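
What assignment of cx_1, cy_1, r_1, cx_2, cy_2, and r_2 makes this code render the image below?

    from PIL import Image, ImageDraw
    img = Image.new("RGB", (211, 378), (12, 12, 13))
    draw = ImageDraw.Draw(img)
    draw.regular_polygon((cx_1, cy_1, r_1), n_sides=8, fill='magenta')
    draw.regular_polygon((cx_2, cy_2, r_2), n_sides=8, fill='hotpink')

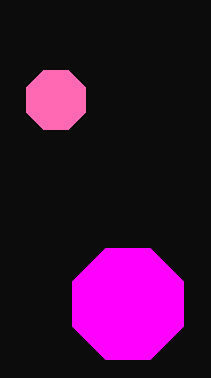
cx_1 = 128
cy_1 = 304
r_1 = 60
cx_2 = 56
cy_2 = 100
r_2 = 32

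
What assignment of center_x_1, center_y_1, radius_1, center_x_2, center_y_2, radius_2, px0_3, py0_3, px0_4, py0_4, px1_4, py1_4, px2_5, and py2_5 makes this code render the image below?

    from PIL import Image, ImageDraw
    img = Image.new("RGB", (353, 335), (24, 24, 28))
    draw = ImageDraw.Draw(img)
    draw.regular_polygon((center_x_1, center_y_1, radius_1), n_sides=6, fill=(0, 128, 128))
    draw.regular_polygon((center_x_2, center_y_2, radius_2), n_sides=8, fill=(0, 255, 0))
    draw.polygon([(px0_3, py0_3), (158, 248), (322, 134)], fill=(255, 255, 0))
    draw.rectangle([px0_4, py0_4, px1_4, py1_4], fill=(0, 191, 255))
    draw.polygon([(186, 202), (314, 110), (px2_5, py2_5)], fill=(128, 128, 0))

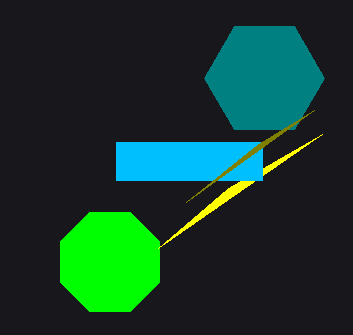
center_x_1 = 264
center_y_1 = 78
radius_1 = 60
center_x_2 = 110
center_y_2 = 262
radius_2 = 54
px0_3 = 228
py0_3 = 188
px0_4 = 116
py0_4 = 142
px1_4 = 262
py1_4 = 180
px2_5 = 258
py2_5 = 144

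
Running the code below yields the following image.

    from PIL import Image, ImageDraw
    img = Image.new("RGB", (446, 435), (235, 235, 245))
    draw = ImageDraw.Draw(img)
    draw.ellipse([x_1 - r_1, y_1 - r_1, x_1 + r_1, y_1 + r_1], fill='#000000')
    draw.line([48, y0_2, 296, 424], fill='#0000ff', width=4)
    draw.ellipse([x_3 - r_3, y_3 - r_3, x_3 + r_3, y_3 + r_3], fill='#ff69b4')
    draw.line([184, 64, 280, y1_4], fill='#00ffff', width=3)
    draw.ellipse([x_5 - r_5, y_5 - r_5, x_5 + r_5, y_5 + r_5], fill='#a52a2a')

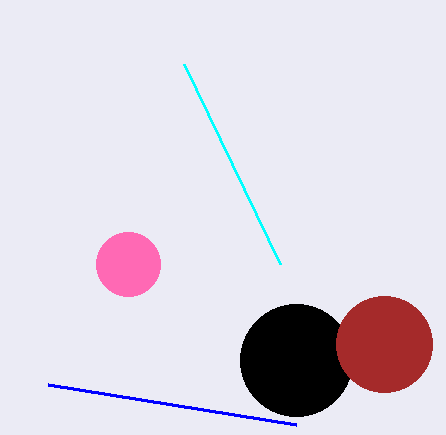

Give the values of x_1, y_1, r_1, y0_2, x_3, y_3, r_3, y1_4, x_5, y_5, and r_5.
x_1 = 296
y_1 = 360
r_1 = 56
y0_2 = 384
x_3 = 128
y_3 = 264
r_3 = 32
y1_4 = 264
x_5 = 384
y_5 = 344
r_5 = 48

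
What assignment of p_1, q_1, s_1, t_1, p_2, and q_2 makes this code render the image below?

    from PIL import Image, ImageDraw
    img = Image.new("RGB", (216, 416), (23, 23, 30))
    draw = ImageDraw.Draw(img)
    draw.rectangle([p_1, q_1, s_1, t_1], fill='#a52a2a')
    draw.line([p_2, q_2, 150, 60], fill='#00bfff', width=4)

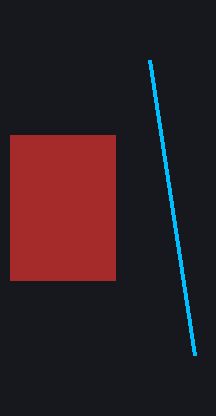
p_1 = 10
q_1 = 135
s_1 = 115
t_1 = 280
p_2 = 195
q_2 = 355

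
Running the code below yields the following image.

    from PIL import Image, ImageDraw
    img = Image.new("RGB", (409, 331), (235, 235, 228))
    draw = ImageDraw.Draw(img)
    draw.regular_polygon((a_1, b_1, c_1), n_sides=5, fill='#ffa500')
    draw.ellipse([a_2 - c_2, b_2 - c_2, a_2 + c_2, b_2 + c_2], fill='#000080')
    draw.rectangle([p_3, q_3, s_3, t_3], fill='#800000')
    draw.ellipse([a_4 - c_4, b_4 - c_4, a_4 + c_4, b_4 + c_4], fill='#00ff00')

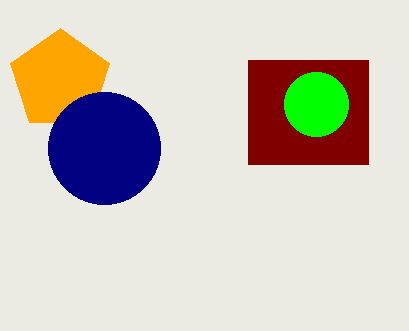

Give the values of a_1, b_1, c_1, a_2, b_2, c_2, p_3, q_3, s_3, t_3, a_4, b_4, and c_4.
a_1 = 60, b_1 = 80, c_1 = 52, a_2 = 104, b_2 = 148, c_2 = 56, p_3 = 248, q_3 = 60, s_3 = 368, t_3 = 164, a_4 = 316, b_4 = 104, c_4 = 32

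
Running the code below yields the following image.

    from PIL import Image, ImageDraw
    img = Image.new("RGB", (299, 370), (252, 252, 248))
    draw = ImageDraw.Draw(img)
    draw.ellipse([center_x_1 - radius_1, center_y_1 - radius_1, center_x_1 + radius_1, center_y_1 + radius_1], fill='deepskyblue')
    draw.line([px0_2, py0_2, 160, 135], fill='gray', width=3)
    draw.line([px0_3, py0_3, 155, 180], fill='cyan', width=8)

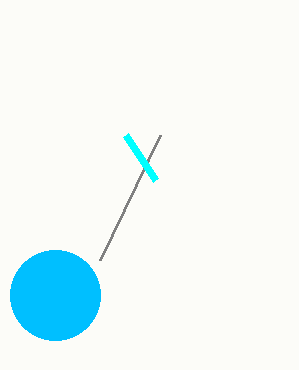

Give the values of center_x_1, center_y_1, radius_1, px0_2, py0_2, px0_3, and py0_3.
center_x_1 = 55; center_y_1 = 295; radius_1 = 45; px0_2 = 100; py0_2 = 260; px0_3 = 125; py0_3 = 135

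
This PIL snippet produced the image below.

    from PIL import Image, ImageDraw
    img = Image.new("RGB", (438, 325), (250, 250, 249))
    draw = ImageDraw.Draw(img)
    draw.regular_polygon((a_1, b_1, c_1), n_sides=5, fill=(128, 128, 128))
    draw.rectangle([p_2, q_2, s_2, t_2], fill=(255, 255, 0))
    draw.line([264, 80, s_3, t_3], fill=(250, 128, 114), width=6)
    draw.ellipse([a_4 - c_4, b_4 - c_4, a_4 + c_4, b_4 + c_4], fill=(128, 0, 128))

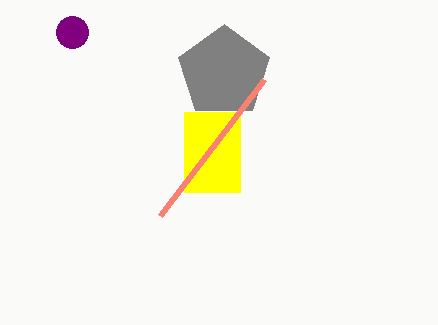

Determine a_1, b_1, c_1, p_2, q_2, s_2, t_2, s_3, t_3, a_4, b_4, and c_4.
a_1 = 224
b_1 = 72
c_1 = 48
p_2 = 184
q_2 = 112
s_2 = 240
t_2 = 192
s_3 = 160
t_3 = 216
a_4 = 72
b_4 = 32
c_4 = 16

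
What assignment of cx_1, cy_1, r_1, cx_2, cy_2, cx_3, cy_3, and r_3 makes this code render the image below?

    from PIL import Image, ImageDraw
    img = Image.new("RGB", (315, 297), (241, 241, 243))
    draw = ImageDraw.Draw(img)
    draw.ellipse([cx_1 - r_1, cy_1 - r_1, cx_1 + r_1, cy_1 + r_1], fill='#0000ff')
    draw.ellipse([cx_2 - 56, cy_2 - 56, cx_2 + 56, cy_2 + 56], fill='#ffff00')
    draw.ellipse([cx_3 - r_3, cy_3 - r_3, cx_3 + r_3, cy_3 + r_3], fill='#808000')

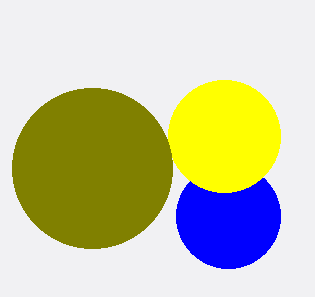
cx_1 = 228, cy_1 = 216, r_1 = 52, cx_2 = 224, cy_2 = 136, cx_3 = 92, cy_3 = 168, r_3 = 80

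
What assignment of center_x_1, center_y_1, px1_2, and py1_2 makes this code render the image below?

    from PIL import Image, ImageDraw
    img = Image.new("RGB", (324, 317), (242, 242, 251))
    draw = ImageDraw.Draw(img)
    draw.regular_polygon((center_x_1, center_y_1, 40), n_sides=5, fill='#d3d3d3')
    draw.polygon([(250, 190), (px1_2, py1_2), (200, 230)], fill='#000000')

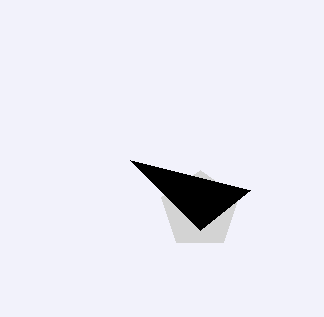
center_x_1 = 200, center_y_1 = 210, px1_2 = 130, py1_2 = 160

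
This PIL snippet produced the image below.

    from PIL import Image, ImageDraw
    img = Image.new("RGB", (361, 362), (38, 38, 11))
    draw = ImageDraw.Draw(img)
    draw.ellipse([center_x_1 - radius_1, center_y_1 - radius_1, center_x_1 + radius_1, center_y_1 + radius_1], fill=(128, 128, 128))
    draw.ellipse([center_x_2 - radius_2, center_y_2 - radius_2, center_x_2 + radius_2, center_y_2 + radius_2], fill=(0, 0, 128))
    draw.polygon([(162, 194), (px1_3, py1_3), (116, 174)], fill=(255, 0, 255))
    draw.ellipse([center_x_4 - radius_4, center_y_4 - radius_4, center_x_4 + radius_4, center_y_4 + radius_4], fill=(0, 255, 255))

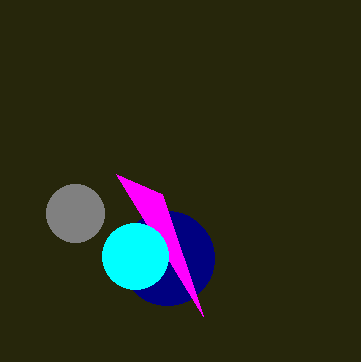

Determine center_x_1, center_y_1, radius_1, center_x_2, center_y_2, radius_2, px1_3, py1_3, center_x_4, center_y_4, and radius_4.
center_x_1 = 75; center_y_1 = 213; radius_1 = 29; center_x_2 = 167; center_y_2 = 258; radius_2 = 47; px1_3 = 203; py1_3 = 316; center_x_4 = 135; center_y_4 = 256; radius_4 = 33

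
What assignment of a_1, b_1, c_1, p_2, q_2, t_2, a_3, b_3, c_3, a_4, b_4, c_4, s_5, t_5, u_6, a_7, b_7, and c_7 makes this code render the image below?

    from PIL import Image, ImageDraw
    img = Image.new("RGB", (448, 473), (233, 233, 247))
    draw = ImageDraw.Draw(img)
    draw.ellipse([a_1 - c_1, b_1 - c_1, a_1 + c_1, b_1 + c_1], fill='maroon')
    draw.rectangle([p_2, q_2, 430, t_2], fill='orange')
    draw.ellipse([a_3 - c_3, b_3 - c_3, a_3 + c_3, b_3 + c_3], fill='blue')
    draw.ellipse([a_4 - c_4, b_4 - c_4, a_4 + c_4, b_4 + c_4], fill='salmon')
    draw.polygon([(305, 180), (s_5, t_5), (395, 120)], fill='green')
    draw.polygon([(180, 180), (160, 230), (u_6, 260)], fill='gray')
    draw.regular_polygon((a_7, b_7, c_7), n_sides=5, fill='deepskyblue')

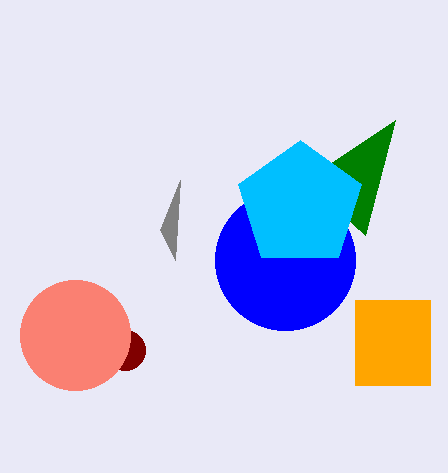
a_1 = 125, b_1 = 350, c_1 = 20, p_2 = 355, q_2 = 300, t_2 = 385, a_3 = 285, b_3 = 260, c_3 = 70, a_4 = 75, b_4 = 335, c_4 = 55, s_5 = 365, t_5 = 235, u_6 = 175, a_7 = 300, b_7 = 205, c_7 = 65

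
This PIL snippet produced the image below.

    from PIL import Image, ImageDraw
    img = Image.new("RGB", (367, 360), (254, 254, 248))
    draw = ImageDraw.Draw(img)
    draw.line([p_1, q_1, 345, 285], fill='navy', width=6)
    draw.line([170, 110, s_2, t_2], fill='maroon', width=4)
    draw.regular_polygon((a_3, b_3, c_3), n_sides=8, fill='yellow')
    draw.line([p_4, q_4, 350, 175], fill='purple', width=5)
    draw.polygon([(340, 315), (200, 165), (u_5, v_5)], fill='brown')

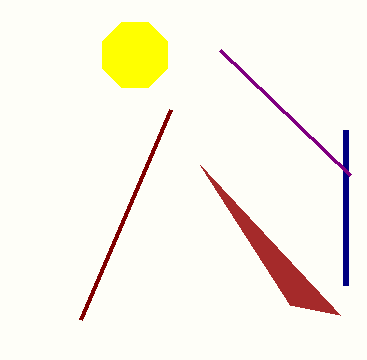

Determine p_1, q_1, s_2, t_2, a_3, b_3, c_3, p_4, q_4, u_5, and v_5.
p_1 = 345
q_1 = 130
s_2 = 80
t_2 = 320
a_3 = 135
b_3 = 55
c_3 = 35
p_4 = 220
q_4 = 50
u_5 = 290
v_5 = 305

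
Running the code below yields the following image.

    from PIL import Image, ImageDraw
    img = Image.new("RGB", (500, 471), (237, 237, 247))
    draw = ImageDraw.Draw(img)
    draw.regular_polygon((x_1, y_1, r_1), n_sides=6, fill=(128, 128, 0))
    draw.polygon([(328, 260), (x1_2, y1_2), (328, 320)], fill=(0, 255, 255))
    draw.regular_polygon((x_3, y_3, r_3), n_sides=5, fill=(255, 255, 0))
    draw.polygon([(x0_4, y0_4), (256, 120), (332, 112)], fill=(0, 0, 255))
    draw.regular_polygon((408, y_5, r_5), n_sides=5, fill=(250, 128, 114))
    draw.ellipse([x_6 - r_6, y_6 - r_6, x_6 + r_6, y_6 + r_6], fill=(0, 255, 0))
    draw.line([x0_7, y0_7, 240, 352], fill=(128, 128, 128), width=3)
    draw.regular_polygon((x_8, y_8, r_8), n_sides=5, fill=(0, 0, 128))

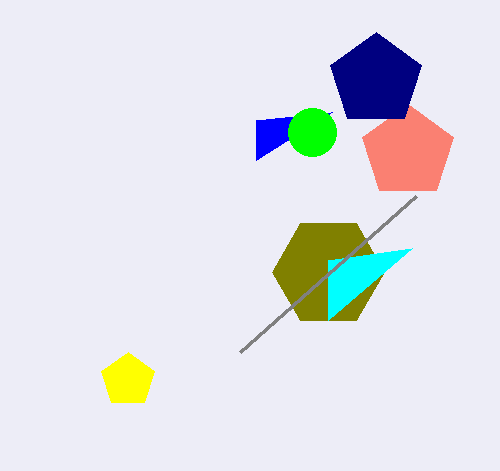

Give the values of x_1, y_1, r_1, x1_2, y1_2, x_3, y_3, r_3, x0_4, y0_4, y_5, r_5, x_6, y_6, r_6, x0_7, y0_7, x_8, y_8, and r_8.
x_1 = 328, y_1 = 272, r_1 = 56, x1_2 = 412, y1_2 = 248, x_3 = 128, y_3 = 380, r_3 = 28, x0_4 = 256, y0_4 = 160, y_5 = 152, r_5 = 48, x_6 = 312, y_6 = 132, r_6 = 24, x0_7 = 416, y0_7 = 196, x_8 = 376, y_8 = 80, r_8 = 48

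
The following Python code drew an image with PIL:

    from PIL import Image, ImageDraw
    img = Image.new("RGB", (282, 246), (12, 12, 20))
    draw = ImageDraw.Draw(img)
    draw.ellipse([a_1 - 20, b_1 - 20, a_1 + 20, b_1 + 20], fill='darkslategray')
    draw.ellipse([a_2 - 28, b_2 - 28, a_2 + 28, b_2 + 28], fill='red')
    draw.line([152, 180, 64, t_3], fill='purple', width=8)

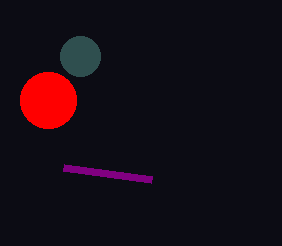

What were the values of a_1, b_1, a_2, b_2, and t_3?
a_1 = 80
b_1 = 56
a_2 = 48
b_2 = 100
t_3 = 168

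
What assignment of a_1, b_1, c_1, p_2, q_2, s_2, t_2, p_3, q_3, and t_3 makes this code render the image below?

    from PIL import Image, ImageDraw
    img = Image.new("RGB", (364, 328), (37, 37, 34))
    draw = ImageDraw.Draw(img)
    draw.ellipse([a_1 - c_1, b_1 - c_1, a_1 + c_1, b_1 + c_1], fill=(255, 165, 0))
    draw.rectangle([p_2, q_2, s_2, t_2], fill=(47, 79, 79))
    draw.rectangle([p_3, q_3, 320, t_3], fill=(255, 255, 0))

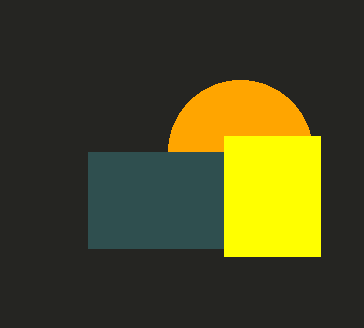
a_1 = 240, b_1 = 152, c_1 = 72, p_2 = 88, q_2 = 152, s_2 = 224, t_2 = 248, p_3 = 224, q_3 = 136, t_3 = 256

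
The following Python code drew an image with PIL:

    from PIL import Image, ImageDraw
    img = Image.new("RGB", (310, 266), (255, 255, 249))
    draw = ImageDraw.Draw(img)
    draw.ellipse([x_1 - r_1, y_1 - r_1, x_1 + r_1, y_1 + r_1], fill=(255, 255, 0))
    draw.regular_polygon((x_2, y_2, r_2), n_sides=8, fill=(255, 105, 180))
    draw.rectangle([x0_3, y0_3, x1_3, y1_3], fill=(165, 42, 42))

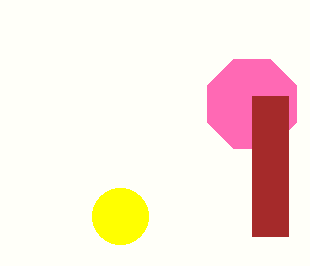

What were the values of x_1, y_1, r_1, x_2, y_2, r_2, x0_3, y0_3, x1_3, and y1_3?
x_1 = 120
y_1 = 216
r_1 = 28
x_2 = 252
y_2 = 104
r_2 = 48
x0_3 = 252
y0_3 = 96
x1_3 = 288
y1_3 = 236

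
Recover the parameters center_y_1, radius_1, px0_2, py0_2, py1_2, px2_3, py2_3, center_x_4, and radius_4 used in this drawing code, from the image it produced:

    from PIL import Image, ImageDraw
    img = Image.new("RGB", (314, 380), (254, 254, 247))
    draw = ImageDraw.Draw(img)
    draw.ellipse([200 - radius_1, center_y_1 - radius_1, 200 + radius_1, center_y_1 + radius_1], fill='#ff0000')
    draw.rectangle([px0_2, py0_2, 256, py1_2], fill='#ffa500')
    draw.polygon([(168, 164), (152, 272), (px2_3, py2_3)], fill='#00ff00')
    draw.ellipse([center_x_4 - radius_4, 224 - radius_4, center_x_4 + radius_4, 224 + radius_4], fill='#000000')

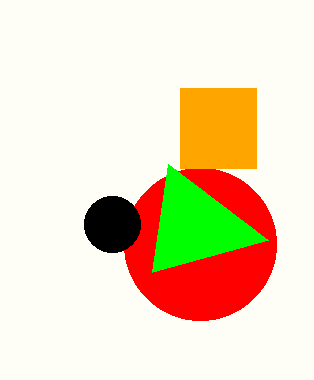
center_y_1 = 244, radius_1 = 76, px0_2 = 180, py0_2 = 88, py1_2 = 168, px2_3 = 268, py2_3 = 240, center_x_4 = 112, radius_4 = 28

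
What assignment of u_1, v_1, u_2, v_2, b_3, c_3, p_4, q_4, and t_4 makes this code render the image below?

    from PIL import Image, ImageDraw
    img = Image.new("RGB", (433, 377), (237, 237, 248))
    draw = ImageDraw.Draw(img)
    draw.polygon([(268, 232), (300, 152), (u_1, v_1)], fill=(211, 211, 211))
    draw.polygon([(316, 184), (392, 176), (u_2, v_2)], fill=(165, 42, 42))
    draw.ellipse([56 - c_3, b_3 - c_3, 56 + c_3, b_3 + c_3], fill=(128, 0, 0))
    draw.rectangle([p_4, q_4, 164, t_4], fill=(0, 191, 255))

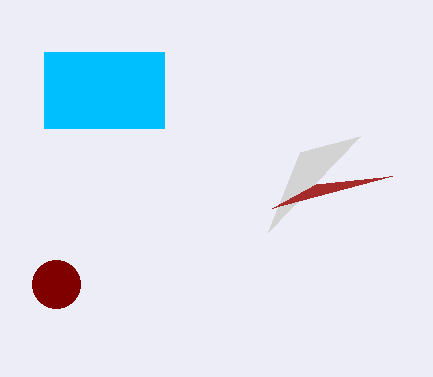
u_1 = 360
v_1 = 136
u_2 = 272
v_2 = 208
b_3 = 284
c_3 = 24
p_4 = 44
q_4 = 52
t_4 = 128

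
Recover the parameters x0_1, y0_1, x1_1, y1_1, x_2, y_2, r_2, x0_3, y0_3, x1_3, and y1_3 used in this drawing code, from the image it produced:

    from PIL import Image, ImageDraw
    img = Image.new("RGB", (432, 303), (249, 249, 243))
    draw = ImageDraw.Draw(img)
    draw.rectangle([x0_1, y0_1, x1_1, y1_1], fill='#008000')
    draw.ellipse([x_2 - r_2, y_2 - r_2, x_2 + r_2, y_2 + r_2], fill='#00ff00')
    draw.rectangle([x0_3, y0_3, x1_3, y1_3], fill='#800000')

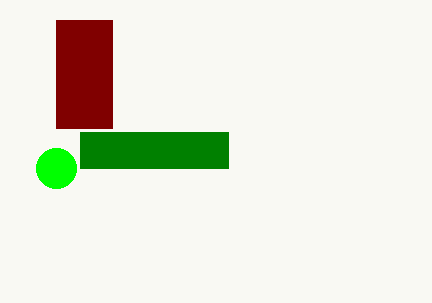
x0_1 = 80, y0_1 = 132, x1_1 = 228, y1_1 = 168, x_2 = 56, y_2 = 168, r_2 = 20, x0_3 = 56, y0_3 = 20, x1_3 = 112, y1_3 = 128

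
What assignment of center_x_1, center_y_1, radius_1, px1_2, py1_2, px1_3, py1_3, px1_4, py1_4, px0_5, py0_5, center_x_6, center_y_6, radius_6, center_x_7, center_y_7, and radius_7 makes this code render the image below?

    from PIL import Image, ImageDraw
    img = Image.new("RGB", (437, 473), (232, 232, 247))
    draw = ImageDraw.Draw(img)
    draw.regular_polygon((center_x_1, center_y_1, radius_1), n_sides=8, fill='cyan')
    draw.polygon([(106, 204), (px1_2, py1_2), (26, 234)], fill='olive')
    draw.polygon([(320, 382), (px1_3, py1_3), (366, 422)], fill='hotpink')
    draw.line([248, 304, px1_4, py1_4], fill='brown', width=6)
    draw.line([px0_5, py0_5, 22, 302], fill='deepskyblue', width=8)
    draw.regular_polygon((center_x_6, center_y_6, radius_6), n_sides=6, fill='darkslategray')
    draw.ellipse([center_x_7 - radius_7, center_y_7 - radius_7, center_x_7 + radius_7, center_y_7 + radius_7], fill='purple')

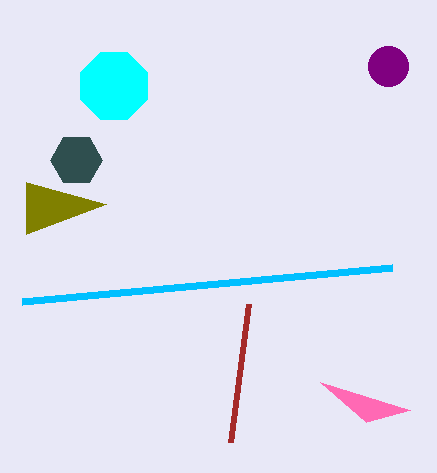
center_x_1 = 114
center_y_1 = 86
radius_1 = 36
px1_2 = 26
py1_2 = 182
px1_3 = 410
py1_3 = 410
px1_4 = 230
py1_4 = 442
px0_5 = 392
py0_5 = 268
center_x_6 = 76
center_y_6 = 160
radius_6 = 26
center_x_7 = 388
center_y_7 = 66
radius_7 = 20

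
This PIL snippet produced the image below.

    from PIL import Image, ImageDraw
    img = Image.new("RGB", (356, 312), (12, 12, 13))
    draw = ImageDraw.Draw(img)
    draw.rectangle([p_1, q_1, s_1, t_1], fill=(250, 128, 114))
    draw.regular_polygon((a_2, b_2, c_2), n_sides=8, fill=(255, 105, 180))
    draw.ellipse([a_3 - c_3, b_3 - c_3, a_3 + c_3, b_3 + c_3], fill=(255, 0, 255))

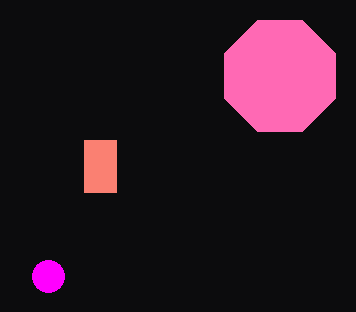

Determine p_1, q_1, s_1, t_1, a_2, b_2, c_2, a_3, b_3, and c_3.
p_1 = 84
q_1 = 140
s_1 = 116
t_1 = 192
a_2 = 280
b_2 = 76
c_2 = 60
a_3 = 48
b_3 = 276
c_3 = 16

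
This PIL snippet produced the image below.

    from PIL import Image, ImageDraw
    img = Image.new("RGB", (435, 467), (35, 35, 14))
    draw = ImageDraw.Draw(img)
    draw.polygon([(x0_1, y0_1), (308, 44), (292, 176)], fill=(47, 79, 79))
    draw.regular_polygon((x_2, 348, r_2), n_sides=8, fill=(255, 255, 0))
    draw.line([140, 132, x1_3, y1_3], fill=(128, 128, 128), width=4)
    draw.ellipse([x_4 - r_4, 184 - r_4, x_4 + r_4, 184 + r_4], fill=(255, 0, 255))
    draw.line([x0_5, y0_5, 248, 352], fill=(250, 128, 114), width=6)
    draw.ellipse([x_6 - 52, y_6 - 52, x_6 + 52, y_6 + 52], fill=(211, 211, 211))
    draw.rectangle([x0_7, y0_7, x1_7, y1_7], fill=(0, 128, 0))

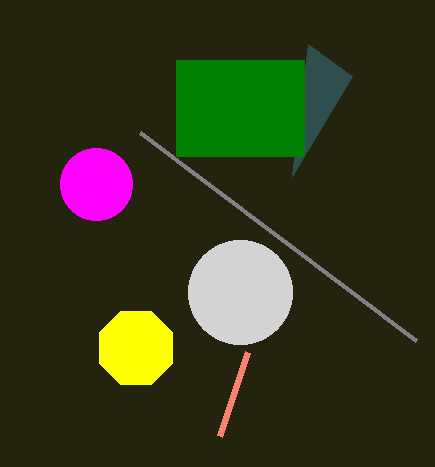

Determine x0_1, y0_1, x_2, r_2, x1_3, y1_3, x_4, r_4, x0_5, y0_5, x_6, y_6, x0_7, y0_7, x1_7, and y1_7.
x0_1 = 352, y0_1 = 76, x_2 = 136, r_2 = 40, x1_3 = 416, y1_3 = 340, x_4 = 96, r_4 = 36, x0_5 = 220, y0_5 = 436, x_6 = 240, y_6 = 292, x0_7 = 176, y0_7 = 60, x1_7 = 304, y1_7 = 156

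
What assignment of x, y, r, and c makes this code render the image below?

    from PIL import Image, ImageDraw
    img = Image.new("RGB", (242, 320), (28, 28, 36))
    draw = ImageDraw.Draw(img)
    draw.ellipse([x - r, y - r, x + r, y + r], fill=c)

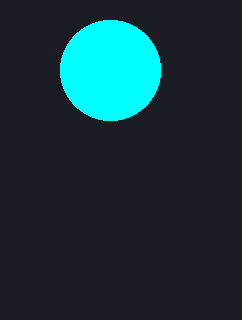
x = 110
y = 70
r = 50
c = 'cyan'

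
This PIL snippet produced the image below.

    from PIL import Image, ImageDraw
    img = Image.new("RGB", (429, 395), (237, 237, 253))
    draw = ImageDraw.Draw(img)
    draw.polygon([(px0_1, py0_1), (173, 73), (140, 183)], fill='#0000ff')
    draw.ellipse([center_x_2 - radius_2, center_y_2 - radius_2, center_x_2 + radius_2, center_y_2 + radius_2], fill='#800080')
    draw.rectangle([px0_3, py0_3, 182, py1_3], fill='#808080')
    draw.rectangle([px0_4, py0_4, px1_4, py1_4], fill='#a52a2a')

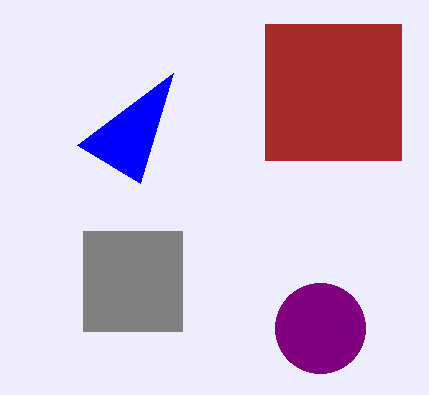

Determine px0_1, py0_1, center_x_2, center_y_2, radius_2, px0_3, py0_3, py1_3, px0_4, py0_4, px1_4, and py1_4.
px0_1 = 77; py0_1 = 145; center_x_2 = 320; center_y_2 = 328; radius_2 = 45; px0_3 = 83; py0_3 = 231; py1_3 = 331; px0_4 = 265; py0_4 = 24; px1_4 = 401; py1_4 = 160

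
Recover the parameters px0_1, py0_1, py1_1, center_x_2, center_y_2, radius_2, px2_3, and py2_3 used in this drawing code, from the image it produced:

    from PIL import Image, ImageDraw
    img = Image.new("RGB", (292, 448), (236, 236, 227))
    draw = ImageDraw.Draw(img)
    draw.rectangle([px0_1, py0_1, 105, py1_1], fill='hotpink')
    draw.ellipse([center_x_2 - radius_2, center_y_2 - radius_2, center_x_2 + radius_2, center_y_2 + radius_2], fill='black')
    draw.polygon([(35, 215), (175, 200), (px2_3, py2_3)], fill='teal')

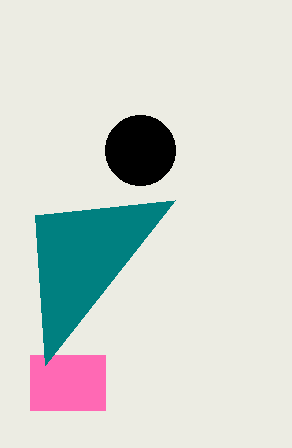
px0_1 = 30
py0_1 = 355
py1_1 = 410
center_x_2 = 140
center_y_2 = 150
radius_2 = 35
px2_3 = 45
py2_3 = 365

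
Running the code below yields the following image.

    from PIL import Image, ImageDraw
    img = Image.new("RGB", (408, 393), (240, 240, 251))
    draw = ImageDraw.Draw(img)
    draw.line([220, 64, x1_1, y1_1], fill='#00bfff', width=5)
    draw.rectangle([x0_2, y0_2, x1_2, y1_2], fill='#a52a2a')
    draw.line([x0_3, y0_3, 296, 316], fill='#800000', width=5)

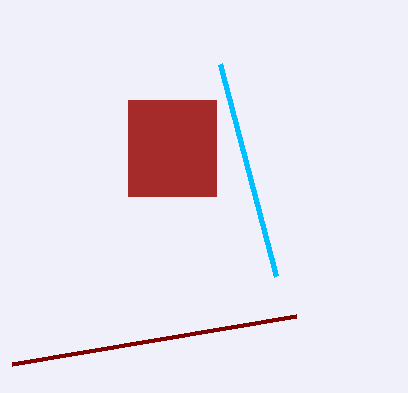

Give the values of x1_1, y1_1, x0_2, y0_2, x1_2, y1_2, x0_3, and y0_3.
x1_1 = 276, y1_1 = 276, x0_2 = 128, y0_2 = 100, x1_2 = 216, y1_2 = 196, x0_3 = 12, y0_3 = 364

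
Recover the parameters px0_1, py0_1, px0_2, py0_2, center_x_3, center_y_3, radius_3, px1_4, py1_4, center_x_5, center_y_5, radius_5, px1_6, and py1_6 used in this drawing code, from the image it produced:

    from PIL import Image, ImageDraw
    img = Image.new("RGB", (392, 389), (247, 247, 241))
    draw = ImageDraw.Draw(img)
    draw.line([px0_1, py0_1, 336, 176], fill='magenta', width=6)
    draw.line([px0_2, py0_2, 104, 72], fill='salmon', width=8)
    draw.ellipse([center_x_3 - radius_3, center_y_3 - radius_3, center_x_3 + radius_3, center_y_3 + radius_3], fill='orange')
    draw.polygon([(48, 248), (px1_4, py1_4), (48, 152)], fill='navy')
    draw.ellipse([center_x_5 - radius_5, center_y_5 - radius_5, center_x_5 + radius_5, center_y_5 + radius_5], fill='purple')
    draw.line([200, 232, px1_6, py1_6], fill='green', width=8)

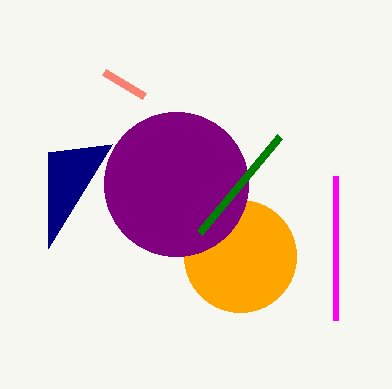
px0_1 = 336, py0_1 = 320, px0_2 = 144, py0_2 = 96, center_x_3 = 240, center_y_3 = 256, radius_3 = 56, px1_4 = 112, py1_4 = 144, center_x_5 = 176, center_y_5 = 184, radius_5 = 72, px1_6 = 280, py1_6 = 136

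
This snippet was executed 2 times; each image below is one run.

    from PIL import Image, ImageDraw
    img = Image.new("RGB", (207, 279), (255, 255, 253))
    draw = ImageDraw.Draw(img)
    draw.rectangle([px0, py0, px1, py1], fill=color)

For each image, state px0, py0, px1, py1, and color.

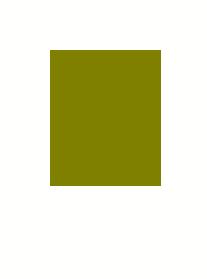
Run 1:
px0 = 50
py0 = 50
px1 = 160
py1 = 185
color = 'olive'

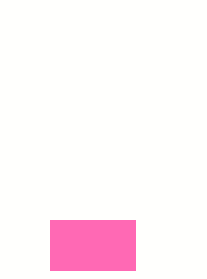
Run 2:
px0 = 50; py0 = 220; px1 = 135; py1 = 270; color = 'hotpink'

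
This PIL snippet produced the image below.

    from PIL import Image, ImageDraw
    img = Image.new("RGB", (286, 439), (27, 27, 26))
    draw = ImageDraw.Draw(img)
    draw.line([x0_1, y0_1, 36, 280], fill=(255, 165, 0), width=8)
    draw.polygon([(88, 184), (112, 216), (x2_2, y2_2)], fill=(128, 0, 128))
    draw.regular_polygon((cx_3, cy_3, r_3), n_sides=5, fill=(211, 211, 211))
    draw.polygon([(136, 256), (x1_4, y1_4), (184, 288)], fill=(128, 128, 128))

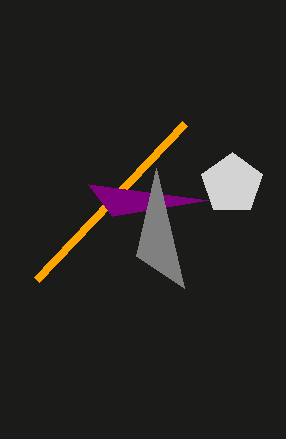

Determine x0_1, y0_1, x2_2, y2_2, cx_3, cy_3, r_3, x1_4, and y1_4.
x0_1 = 184
y0_1 = 124
x2_2 = 208
y2_2 = 200
cx_3 = 232
cy_3 = 184
r_3 = 32
x1_4 = 156
y1_4 = 168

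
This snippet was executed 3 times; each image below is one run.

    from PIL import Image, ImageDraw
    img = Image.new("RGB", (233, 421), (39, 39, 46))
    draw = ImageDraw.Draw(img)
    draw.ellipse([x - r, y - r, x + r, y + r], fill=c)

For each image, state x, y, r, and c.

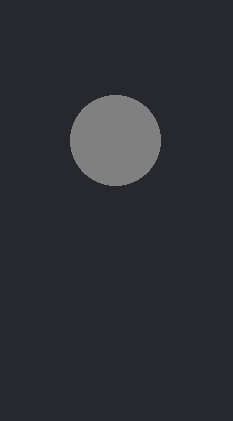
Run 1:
x = 115; y = 140; r = 45; c = 'gray'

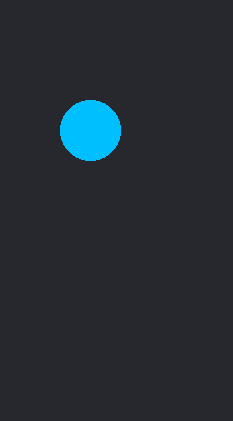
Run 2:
x = 90
y = 130
r = 30
c = 'deepskyblue'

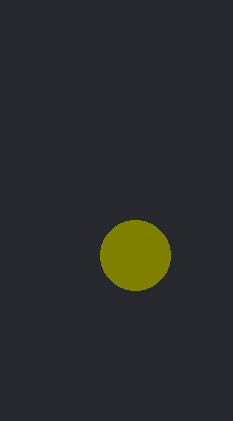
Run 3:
x = 135
y = 255
r = 35
c = 'olive'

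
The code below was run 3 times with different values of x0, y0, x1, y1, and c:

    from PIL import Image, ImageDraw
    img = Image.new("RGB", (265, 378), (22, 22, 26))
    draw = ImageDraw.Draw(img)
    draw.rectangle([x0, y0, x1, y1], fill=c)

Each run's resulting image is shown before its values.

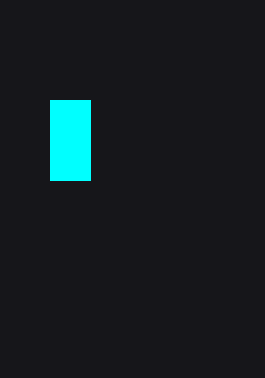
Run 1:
x0 = 50; y0 = 100; x1 = 90; y1 = 180; c = 'cyan'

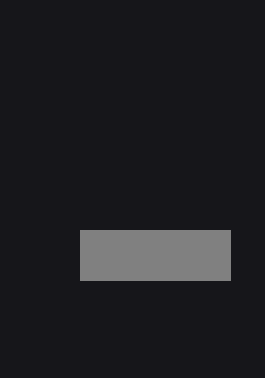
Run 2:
x0 = 80, y0 = 230, x1 = 230, y1 = 280, c = 'gray'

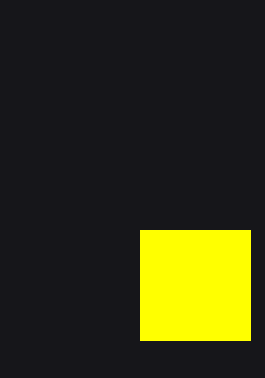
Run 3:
x0 = 140, y0 = 230, x1 = 250, y1 = 340, c = 'yellow'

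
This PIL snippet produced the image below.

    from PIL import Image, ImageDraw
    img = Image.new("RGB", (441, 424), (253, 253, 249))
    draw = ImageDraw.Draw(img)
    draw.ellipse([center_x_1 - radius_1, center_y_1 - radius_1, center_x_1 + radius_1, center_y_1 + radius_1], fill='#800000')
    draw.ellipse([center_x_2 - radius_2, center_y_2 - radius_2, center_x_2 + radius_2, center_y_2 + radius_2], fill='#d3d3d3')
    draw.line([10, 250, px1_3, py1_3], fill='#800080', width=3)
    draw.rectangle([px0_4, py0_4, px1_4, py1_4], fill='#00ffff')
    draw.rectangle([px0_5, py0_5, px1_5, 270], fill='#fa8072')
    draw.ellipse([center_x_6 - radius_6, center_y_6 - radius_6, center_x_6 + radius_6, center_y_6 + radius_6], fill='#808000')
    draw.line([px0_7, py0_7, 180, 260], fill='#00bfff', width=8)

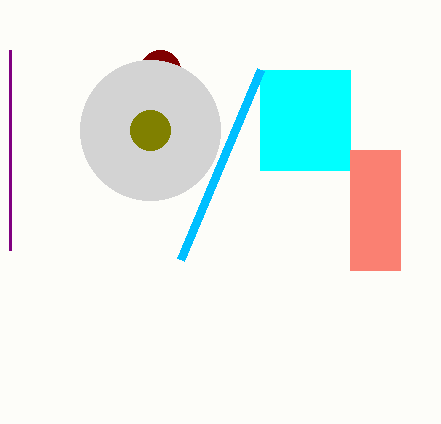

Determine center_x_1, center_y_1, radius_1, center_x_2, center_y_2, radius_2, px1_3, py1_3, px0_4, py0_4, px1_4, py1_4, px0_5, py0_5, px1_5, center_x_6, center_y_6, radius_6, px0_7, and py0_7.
center_x_1 = 160; center_y_1 = 70; radius_1 = 20; center_x_2 = 150; center_y_2 = 130; radius_2 = 70; px1_3 = 10; py1_3 = 50; px0_4 = 260; py0_4 = 70; px1_4 = 350; py1_4 = 170; px0_5 = 350; py0_5 = 150; px1_5 = 400; center_x_6 = 150; center_y_6 = 130; radius_6 = 20; px0_7 = 260; py0_7 = 70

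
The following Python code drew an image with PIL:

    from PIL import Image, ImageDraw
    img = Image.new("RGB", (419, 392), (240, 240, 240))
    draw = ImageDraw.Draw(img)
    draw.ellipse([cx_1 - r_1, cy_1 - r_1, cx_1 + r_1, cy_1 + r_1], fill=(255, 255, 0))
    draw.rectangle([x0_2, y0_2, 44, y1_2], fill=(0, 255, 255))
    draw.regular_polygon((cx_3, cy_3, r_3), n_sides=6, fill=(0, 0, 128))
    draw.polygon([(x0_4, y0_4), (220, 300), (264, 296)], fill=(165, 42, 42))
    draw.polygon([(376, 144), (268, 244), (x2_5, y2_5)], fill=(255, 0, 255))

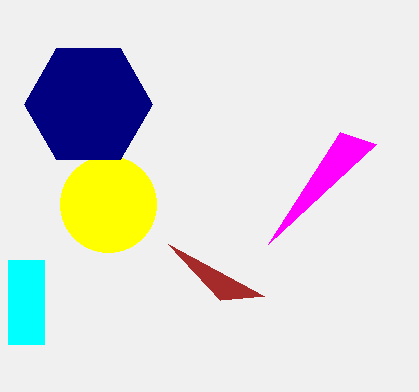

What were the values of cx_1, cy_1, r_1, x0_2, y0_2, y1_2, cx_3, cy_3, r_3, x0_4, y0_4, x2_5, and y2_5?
cx_1 = 108, cy_1 = 204, r_1 = 48, x0_2 = 8, y0_2 = 260, y1_2 = 344, cx_3 = 88, cy_3 = 104, r_3 = 64, x0_4 = 168, y0_4 = 244, x2_5 = 340, y2_5 = 132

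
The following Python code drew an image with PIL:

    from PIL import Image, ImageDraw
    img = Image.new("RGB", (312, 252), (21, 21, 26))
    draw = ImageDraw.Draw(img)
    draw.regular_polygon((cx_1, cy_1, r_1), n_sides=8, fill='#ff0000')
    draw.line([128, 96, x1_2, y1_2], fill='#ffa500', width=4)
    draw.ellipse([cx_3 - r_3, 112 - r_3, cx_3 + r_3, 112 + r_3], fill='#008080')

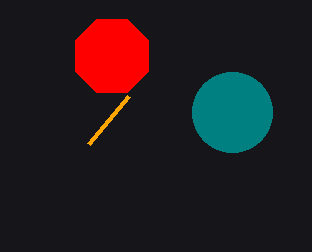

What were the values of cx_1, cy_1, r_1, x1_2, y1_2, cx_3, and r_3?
cx_1 = 112, cy_1 = 56, r_1 = 40, x1_2 = 88, y1_2 = 144, cx_3 = 232, r_3 = 40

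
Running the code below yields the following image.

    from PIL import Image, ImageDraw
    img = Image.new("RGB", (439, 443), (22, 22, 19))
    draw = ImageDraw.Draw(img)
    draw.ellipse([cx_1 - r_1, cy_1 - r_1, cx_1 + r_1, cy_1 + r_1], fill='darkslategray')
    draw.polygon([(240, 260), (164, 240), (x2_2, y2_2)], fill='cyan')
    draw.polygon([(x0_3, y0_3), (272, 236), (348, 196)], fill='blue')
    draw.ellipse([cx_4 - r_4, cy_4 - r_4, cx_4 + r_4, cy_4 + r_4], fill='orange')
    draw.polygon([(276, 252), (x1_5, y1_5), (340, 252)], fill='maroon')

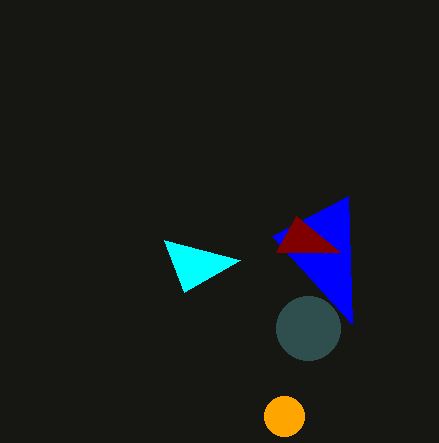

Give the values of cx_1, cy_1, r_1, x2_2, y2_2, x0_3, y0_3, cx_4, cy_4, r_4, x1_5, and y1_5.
cx_1 = 308; cy_1 = 328; r_1 = 32; x2_2 = 184; y2_2 = 292; x0_3 = 352; y0_3 = 324; cx_4 = 284; cy_4 = 416; r_4 = 20; x1_5 = 296; y1_5 = 216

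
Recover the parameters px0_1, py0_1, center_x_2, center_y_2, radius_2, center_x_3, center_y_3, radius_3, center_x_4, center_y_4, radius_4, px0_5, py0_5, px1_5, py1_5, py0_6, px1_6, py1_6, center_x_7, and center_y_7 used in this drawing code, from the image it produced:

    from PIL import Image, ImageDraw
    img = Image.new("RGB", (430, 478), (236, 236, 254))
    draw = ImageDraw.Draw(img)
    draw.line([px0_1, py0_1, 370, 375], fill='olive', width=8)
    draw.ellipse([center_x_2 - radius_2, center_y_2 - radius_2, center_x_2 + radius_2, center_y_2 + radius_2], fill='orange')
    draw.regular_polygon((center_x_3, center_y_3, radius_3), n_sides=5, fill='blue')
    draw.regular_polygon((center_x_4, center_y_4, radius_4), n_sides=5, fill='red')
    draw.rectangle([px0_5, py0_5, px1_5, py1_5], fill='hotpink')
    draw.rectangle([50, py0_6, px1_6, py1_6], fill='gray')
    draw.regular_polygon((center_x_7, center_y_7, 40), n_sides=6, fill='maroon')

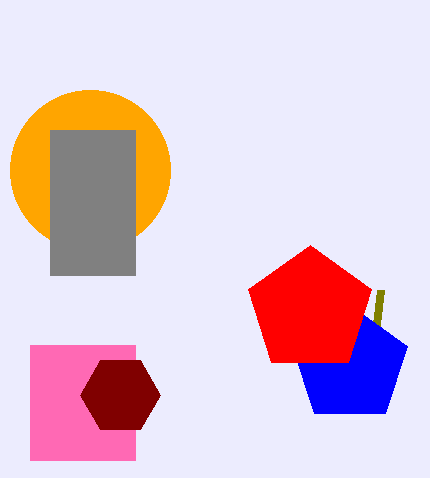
px0_1 = 380; py0_1 = 290; center_x_2 = 90; center_y_2 = 170; radius_2 = 80; center_x_3 = 350; center_y_3 = 365; radius_3 = 60; center_x_4 = 310; center_y_4 = 310; radius_4 = 65; px0_5 = 30; py0_5 = 345; px1_5 = 135; py1_5 = 460; py0_6 = 130; px1_6 = 135; py1_6 = 275; center_x_7 = 120; center_y_7 = 395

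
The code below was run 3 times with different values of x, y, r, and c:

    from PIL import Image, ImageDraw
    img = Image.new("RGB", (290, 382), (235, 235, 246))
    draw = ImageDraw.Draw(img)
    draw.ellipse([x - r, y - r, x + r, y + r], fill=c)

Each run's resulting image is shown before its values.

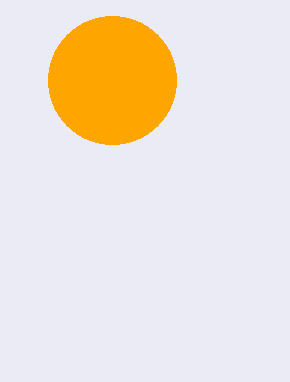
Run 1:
x = 112, y = 80, r = 64, c = 'orange'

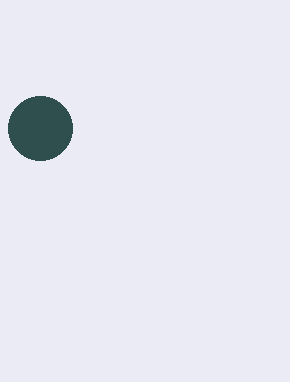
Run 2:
x = 40
y = 128
r = 32
c = 'darkslategray'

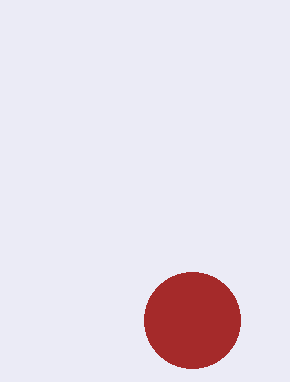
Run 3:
x = 192, y = 320, r = 48, c = 'brown'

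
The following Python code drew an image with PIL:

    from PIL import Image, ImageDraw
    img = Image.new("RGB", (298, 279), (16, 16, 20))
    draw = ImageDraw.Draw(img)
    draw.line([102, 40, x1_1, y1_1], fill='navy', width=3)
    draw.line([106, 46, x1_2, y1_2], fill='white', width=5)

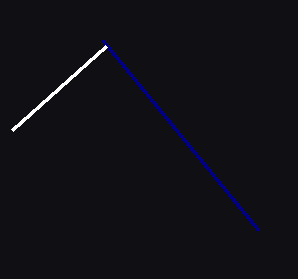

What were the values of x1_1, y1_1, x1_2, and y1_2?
x1_1 = 258
y1_1 = 230
x1_2 = 12
y1_2 = 130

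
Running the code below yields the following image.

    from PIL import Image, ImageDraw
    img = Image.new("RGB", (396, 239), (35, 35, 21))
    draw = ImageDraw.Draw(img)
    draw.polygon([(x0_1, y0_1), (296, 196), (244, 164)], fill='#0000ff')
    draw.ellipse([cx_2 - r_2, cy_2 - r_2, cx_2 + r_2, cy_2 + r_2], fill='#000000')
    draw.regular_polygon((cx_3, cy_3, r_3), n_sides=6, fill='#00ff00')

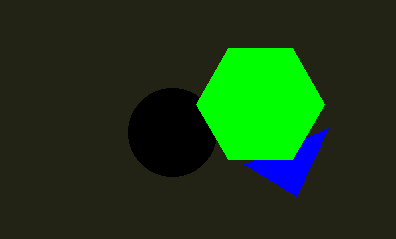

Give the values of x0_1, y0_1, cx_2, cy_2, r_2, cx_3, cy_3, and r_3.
x0_1 = 328
y0_1 = 128
cx_2 = 172
cy_2 = 132
r_2 = 44
cx_3 = 260
cy_3 = 104
r_3 = 64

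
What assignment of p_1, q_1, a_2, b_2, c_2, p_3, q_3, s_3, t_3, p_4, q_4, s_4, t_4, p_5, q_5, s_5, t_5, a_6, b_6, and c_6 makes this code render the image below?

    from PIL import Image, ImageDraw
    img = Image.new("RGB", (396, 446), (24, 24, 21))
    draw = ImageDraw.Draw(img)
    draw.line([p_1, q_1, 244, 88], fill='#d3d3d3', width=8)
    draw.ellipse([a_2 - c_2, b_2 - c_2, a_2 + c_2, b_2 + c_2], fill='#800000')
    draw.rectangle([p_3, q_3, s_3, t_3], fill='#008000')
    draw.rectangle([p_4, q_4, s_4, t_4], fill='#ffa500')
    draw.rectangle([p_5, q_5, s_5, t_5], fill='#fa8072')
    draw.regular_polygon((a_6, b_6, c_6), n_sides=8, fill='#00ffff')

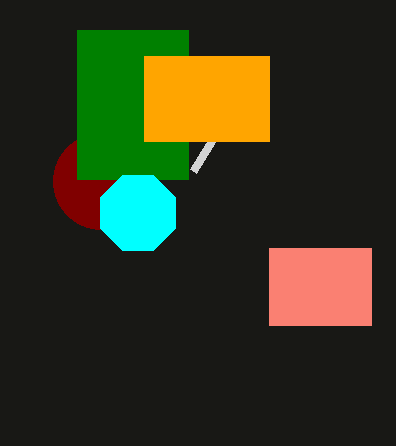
p_1 = 193
q_1 = 171
a_2 = 101
b_2 = 181
c_2 = 48
p_3 = 77
q_3 = 30
s_3 = 188
t_3 = 179
p_4 = 144
q_4 = 56
s_4 = 269
t_4 = 141
p_5 = 269
q_5 = 248
s_5 = 371
t_5 = 325
a_6 = 138
b_6 = 213
c_6 = 41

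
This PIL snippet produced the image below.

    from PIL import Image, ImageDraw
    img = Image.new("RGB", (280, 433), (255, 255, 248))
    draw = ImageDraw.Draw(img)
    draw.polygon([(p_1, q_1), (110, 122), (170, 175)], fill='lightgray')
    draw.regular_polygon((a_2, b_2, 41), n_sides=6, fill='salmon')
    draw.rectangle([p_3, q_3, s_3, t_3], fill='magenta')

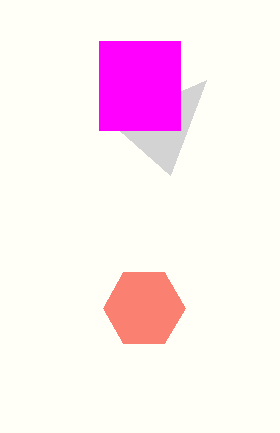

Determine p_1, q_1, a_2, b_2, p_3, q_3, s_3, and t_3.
p_1 = 206; q_1 = 80; a_2 = 144; b_2 = 308; p_3 = 99; q_3 = 41; s_3 = 180; t_3 = 130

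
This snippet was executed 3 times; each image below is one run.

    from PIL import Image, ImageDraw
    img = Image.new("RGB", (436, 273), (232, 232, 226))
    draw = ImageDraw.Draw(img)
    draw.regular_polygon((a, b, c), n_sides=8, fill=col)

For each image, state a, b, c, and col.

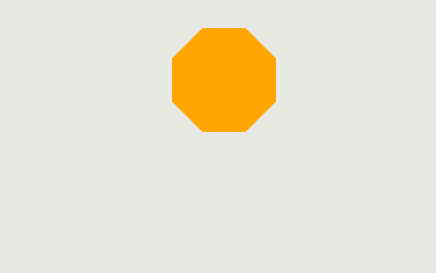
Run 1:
a = 224, b = 80, c = 56, col = 'orange'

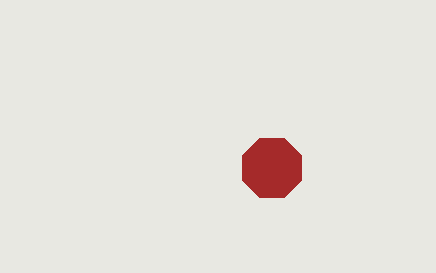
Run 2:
a = 272
b = 168
c = 32
col = 'brown'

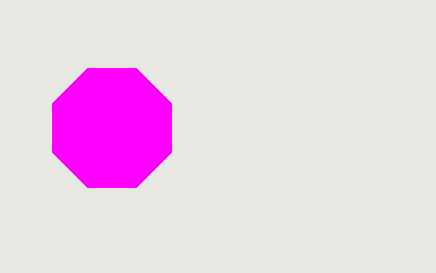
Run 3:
a = 112; b = 128; c = 64; col = 'magenta'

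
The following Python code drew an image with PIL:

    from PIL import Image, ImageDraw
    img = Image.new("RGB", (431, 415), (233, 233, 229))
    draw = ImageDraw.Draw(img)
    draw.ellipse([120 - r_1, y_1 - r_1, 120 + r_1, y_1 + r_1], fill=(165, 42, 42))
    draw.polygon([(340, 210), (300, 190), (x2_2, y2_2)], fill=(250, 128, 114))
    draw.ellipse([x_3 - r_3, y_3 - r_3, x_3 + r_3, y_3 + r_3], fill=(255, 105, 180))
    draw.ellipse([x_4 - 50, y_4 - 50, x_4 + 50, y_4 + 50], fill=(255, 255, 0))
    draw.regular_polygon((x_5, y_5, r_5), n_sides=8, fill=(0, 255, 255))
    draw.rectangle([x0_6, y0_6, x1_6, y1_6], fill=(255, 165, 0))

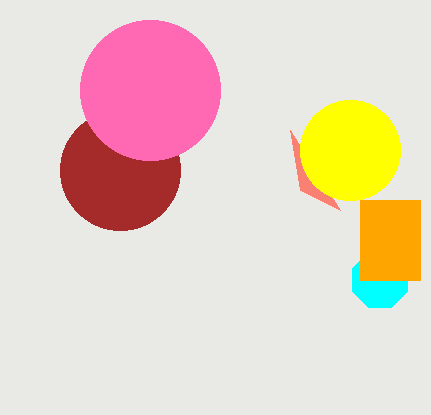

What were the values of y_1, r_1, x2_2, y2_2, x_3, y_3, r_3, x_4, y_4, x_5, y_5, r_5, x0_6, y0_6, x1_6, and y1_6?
y_1 = 170, r_1 = 60, x2_2 = 290, y2_2 = 130, x_3 = 150, y_3 = 90, r_3 = 70, x_4 = 350, y_4 = 150, x_5 = 380, y_5 = 280, r_5 = 30, x0_6 = 360, y0_6 = 200, x1_6 = 420, y1_6 = 280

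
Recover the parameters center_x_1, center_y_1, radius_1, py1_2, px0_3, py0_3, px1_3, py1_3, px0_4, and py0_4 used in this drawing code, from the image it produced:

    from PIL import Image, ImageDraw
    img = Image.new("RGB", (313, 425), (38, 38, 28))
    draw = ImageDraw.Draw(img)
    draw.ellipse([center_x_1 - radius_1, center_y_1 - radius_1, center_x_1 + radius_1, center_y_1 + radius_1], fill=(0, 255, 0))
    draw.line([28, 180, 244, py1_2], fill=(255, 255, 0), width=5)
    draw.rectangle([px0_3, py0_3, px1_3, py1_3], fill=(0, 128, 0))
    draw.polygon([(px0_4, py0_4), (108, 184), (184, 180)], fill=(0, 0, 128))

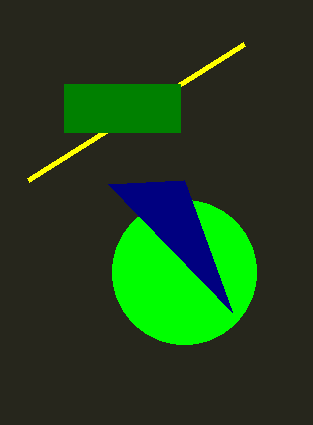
center_x_1 = 184
center_y_1 = 272
radius_1 = 72
py1_2 = 44
px0_3 = 64
py0_3 = 84
px1_3 = 180
py1_3 = 132
px0_4 = 232
py0_4 = 312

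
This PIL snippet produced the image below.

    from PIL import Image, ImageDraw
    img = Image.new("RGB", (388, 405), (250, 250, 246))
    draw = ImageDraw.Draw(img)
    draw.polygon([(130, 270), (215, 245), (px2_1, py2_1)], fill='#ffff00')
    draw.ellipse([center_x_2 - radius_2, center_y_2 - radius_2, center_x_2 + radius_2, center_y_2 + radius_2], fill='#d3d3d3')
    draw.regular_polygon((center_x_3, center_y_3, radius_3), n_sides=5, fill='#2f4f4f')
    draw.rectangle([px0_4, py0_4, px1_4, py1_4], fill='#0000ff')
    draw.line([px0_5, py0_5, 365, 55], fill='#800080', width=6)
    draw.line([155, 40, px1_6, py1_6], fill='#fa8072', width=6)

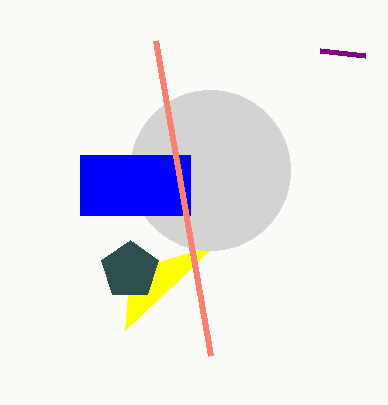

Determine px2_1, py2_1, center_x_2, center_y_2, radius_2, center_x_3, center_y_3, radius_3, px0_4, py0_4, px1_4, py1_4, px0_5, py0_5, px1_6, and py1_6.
px2_1 = 125, py2_1 = 330, center_x_2 = 210, center_y_2 = 170, radius_2 = 80, center_x_3 = 130, center_y_3 = 270, radius_3 = 30, px0_4 = 80, py0_4 = 155, px1_4 = 190, py1_4 = 215, px0_5 = 320, py0_5 = 50, px1_6 = 210, py1_6 = 355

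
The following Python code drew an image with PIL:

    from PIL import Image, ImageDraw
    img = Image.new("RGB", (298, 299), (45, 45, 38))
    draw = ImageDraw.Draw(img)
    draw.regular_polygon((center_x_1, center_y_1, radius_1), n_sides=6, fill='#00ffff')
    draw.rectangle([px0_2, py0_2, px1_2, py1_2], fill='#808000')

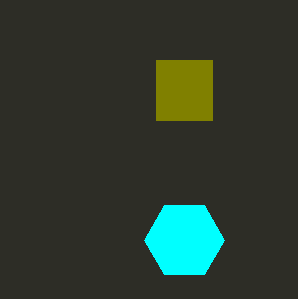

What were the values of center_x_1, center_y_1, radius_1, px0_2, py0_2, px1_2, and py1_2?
center_x_1 = 184; center_y_1 = 240; radius_1 = 40; px0_2 = 156; py0_2 = 60; px1_2 = 212; py1_2 = 120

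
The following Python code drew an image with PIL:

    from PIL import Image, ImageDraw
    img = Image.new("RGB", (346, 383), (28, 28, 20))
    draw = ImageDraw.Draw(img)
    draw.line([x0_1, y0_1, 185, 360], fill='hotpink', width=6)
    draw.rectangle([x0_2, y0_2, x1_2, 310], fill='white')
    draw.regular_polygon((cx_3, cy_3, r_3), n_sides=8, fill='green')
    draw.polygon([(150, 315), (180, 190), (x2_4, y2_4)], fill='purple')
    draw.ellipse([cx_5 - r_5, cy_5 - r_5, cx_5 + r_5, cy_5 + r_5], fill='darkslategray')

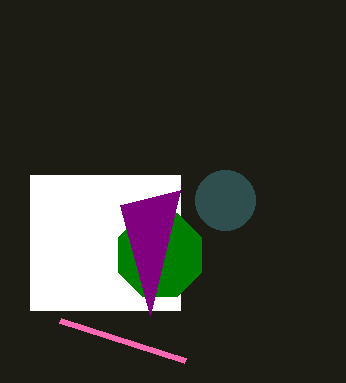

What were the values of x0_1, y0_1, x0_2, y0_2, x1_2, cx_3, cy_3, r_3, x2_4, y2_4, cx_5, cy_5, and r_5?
x0_1 = 60; y0_1 = 320; x0_2 = 30; y0_2 = 175; x1_2 = 180; cx_3 = 160; cy_3 = 255; r_3 = 45; x2_4 = 120; y2_4 = 205; cx_5 = 225; cy_5 = 200; r_5 = 30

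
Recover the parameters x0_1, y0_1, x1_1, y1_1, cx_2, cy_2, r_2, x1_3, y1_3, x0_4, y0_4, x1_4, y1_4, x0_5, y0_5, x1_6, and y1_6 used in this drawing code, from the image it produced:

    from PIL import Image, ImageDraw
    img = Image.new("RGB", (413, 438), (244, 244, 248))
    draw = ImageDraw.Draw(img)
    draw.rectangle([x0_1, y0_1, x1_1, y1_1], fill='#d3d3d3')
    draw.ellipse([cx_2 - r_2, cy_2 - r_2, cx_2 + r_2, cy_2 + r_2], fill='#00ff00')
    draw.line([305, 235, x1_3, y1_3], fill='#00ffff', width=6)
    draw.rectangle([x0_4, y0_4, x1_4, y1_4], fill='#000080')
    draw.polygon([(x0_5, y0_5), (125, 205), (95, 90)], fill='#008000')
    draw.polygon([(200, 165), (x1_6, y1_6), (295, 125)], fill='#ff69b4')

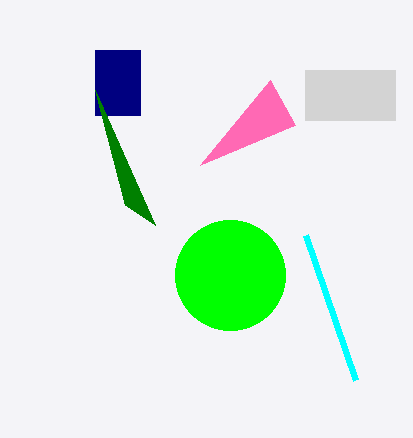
x0_1 = 305
y0_1 = 70
x1_1 = 395
y1_1 = 120
cx_2 = 230
cy_2 = 275
r_2 = 55
x1_3 = 355
y1_3 = 380
x0_4 = 95
y0_4 = 50
x1_4 = 140
y1_4 = 115
x0_5 = 155
y0_5 = 225
x1_6 = 270
y1_6 = 80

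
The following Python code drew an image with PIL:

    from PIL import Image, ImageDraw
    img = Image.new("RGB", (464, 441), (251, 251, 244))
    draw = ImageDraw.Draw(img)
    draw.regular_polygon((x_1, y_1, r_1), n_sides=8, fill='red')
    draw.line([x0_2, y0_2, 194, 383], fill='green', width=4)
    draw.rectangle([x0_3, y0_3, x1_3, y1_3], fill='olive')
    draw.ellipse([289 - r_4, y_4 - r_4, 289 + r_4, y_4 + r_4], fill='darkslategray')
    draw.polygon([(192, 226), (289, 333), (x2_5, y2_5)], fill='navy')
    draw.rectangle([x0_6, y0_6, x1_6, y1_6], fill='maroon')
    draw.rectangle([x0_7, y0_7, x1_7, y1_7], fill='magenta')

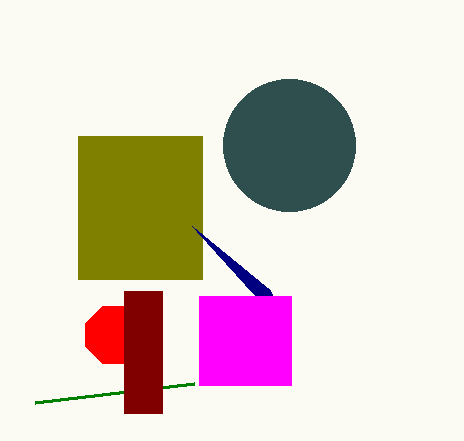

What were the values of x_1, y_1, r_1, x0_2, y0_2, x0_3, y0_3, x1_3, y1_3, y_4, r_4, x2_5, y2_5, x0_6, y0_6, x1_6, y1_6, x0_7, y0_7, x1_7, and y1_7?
x_1 = 114, y_1 = 335, r_1 = 31, x0_2 = 35, y0_2 = 402, x0_3 = 78, y0_3 = 136, x1_3 = 202, y1_3 = 279, y_4 = 145, r_4 = 66, x2_5 = 270, y2_5 = 290, x0_6 = 124, y0_6 = 291, x1_6 = 162, y1_6 = 413, x0_7 = 199, y0_7 = 296, x1_7 = 291, y1_7 = 385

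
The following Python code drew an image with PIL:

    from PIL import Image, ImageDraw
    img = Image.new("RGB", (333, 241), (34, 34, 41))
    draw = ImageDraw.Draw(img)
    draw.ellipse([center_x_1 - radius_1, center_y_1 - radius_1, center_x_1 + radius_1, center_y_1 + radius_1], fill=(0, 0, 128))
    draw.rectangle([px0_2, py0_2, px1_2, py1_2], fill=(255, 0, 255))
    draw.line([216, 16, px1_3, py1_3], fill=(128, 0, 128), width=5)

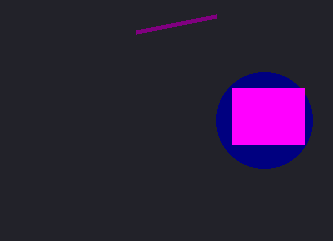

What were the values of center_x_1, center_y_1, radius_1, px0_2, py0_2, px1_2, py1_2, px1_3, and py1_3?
center_x_1 = 264; center_y_1 = 120; radius_1 = 48; px0_2 = 232; py0_2 = 88; px1_2 = 304; py1_2 = 144; px1_3 = 136; py1_3 = 32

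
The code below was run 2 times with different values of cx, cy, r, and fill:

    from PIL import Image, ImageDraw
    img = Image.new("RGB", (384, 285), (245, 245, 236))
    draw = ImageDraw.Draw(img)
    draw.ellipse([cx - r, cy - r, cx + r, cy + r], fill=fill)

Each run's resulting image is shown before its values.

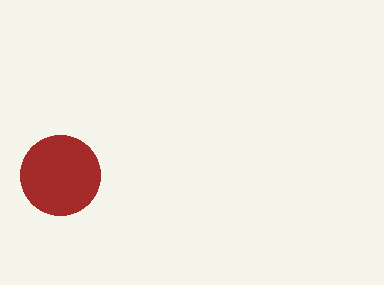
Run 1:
cx = 60
cy = 175
r = 40
fill = 'brown'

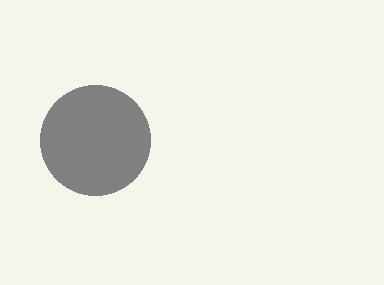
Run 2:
cx = 95; cy = 140; r = 55; fill = 'gray'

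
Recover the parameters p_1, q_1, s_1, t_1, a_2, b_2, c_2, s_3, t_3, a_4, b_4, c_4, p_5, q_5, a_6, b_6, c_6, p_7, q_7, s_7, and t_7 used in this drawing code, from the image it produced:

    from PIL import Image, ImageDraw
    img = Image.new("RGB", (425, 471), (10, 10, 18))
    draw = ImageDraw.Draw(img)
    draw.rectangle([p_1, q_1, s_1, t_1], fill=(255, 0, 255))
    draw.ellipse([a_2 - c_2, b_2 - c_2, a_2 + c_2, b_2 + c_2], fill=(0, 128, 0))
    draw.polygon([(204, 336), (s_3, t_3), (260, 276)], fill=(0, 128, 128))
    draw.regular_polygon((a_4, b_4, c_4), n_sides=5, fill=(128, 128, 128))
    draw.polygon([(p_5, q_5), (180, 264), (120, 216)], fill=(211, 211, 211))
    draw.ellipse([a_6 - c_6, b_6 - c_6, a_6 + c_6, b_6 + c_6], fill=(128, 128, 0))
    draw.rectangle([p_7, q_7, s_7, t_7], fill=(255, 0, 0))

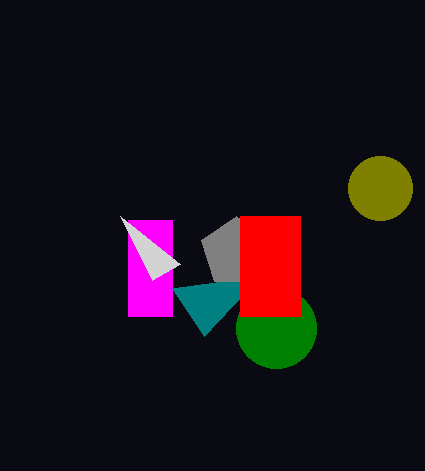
p_1 = 128; q_1 = 220; s_1 = 172; t_1 = 316; a_2 = 276; b_2 = 328; c_2 = 40; s_3 = 172; t_3 = 288; a_4 = 236; b_4 = 252; c_4 = 36; p_5 = 152; q_5 = 280; a_6 = 380; b_6 = 188; c_6 = 32; p_7 = 240; q_7 = 216; s_7 = 300; t_7 = 316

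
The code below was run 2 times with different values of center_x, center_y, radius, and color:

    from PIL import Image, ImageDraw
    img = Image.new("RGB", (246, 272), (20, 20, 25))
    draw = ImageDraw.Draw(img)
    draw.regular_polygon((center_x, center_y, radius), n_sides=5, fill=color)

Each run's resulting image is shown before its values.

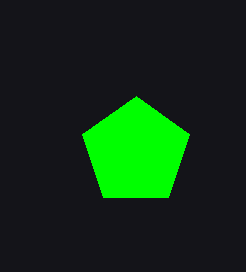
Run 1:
center_x = 136
center_y = 152
radius = 56
color = 'lime'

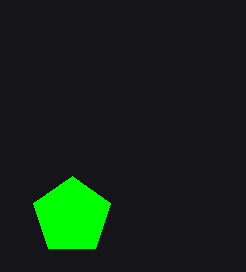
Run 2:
center_x = 72; center_y = 216; radius = 40; color = 'lime'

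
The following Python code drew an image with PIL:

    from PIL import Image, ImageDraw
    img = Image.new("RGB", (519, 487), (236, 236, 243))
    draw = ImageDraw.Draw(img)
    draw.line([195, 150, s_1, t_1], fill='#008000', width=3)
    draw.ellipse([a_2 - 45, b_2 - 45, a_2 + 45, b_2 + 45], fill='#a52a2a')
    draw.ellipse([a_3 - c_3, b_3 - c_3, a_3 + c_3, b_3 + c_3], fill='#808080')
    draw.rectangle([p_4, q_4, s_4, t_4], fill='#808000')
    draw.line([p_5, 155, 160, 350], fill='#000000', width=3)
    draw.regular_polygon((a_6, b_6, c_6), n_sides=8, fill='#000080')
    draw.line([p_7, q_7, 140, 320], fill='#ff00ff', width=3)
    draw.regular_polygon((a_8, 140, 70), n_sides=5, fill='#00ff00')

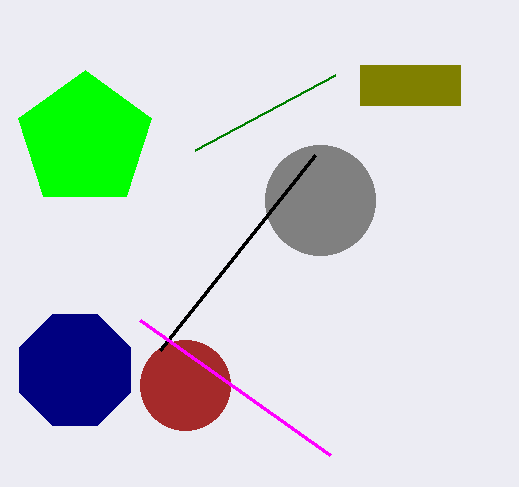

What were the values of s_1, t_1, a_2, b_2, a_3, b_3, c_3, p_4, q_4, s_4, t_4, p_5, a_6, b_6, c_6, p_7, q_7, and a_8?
s_1 = 335, t_1 = 75, a_2 = 185, b_2 = 385, a_3 = 320, b_3 = 200, c_3 = 55, p_4 = 360, q_4 = 65, s_4 = 460, t_4 = 105, p_5 = 315, a_6 = 75, b_6 = 370, c_6 = 60, p_7 = 330, q_7 = 455, a_8 = 85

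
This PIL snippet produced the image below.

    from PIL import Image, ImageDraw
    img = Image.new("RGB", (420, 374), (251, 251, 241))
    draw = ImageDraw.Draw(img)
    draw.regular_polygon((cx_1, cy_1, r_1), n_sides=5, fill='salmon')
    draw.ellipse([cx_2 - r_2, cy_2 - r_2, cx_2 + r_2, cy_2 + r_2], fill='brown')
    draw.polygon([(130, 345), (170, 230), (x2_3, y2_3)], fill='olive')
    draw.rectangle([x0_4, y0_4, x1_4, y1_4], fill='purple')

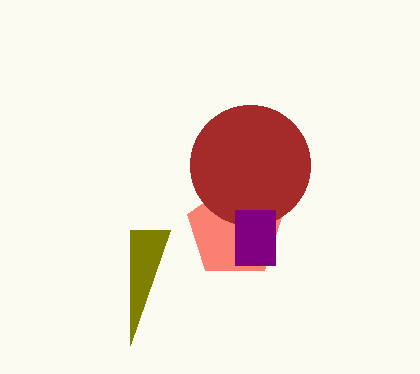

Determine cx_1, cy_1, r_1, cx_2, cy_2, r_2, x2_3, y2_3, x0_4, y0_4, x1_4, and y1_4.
cx_1 = 235
cy_1 = 230
r_1 = 50
cx_2 = 250
cy_2 = 165
r_2 = 60
x2_3 = 130
y2_3 = 230
x0_4 = 235
y0_4 = 210
x1_4 = 275
y1_4 = 265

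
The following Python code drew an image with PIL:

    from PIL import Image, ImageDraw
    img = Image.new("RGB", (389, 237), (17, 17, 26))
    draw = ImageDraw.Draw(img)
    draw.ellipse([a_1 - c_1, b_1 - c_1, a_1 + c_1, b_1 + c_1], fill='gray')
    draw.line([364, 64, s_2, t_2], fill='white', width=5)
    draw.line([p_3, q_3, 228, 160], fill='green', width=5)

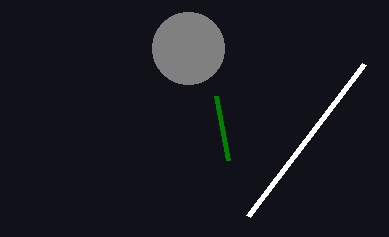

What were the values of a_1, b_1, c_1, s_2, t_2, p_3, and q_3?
a_1 = 188, b_1 = 48, c_1 = 36, s_2 = 248, t_2 = 216, p_3 = 216, q_3 = 96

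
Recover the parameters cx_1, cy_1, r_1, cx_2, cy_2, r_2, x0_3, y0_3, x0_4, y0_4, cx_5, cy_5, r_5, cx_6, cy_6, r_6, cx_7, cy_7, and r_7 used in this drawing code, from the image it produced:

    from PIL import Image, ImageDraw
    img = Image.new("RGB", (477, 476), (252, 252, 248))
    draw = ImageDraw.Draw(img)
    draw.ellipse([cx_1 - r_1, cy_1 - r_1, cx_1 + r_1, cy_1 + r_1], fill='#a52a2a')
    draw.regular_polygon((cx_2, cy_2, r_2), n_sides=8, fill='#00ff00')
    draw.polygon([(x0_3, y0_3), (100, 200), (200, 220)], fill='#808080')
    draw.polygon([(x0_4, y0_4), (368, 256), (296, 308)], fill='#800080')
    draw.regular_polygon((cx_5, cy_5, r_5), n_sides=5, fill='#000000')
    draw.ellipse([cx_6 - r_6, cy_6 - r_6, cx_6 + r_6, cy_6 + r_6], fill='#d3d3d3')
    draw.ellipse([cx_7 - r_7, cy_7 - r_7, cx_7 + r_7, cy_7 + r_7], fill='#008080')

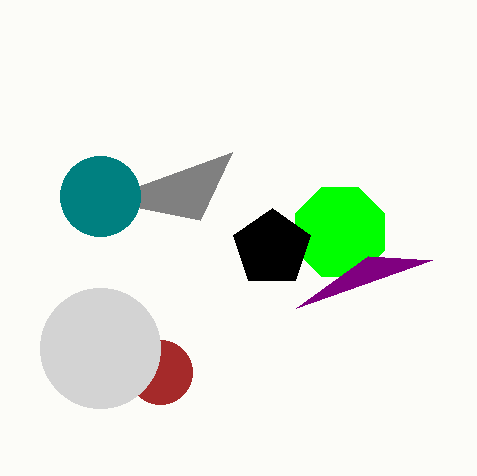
cx_1 = 160; cy_1 = 372; r_1 = 32; cx_2 = 340; cy_2 = 232; r_2 = 48; x0_3 = 232; y0_3 = 152; x0_4 = 432; y0_4 = 260; cx_5 = 272; cy_5 = 248; r_5 = 40; cx_6 = 100; cy_6 = 348; r_6 = 60; cx_7 = 100; cy_7 = 196; r_7 = 40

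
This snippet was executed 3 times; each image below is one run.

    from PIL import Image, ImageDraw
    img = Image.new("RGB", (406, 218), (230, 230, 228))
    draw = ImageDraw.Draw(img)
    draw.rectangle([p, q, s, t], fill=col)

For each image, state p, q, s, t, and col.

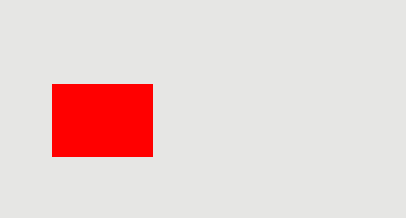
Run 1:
p = 52, q = 84, s = 152, t = 156, col = 'red'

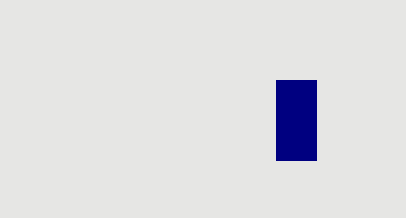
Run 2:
p = 276, q = 80, s = 316, t = 160, col = 'navy'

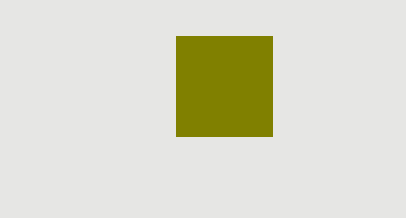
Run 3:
p = 176, q = 36, s = 272, t = 136, col = 'olive'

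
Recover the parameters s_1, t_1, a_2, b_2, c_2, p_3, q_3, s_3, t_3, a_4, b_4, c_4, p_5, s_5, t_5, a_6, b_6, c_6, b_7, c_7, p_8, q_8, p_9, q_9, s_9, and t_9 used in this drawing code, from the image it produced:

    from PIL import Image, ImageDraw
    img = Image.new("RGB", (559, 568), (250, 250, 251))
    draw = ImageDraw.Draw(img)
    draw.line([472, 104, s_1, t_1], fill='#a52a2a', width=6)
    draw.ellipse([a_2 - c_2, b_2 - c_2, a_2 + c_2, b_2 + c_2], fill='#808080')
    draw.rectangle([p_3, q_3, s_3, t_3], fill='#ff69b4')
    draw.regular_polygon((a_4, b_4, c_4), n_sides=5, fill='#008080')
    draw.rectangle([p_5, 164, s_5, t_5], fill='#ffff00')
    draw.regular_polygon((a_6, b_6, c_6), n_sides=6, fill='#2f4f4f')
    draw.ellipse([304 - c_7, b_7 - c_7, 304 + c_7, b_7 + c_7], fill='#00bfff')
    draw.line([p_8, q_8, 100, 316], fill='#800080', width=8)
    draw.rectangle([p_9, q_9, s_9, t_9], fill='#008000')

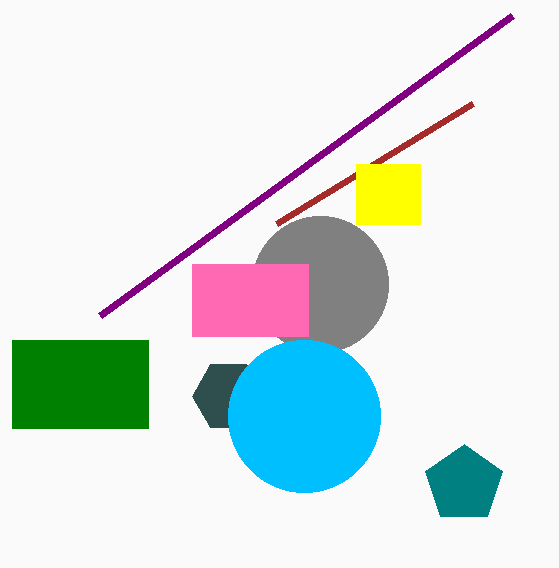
s_1 = 276, t_1 = 224, a_2 = 320, b_2 = 284, c_2 = 68, p_3 = 192, q_3 = 264, s_3 = 308, t_3 = 336, a_4 = 464, b_4 = 484, c_4 = 40, p_5 = 356, s_5 = 420, t_5 = 224, a_6 = 228, b_6 = 396, c_6 = 36, b_7 = 416, c_7 = 76, p_8 = 512, q_8 = 16, p_9 = 12, q_9 = 340, s_9 = 148, t_9 = 428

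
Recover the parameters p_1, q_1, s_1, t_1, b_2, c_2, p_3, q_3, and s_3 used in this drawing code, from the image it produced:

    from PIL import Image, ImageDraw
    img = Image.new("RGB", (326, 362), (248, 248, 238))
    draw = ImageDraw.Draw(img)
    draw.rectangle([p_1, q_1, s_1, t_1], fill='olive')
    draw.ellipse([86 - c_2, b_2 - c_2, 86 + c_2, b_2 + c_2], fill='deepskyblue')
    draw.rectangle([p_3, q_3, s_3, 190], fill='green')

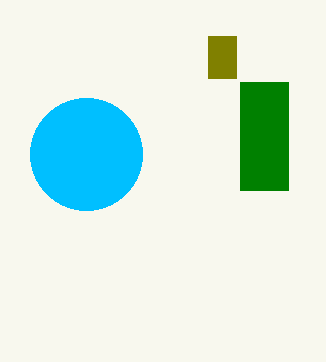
p_1 = 208, q_1 = 36, s_1 = 236, t_1 = 78, b_2 = 154, c_2 = 56, p_3 = 240, q_3 = 82, s_3 = 288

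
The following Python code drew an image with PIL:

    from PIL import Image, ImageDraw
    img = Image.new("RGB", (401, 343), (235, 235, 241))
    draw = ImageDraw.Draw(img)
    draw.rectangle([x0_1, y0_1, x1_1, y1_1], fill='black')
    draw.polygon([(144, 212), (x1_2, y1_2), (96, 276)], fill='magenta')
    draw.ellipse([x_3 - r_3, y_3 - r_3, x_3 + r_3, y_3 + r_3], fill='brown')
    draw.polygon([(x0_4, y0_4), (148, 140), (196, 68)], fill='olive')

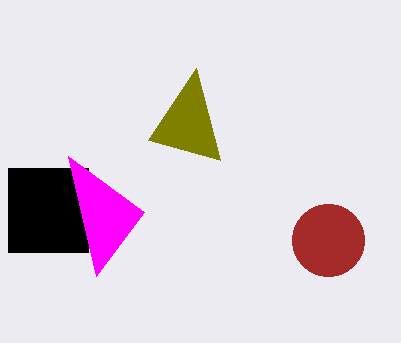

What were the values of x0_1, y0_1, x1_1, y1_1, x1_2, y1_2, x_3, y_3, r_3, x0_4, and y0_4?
x0_1 = 8
y0_1 = 168
x1_1 = 88
y1_1 = 252
x1_2 = 68
y1_2 = 156
x_3 = 328
y_3 = 240
r_3 = 36
x0_4 = 220
y0_4 = 160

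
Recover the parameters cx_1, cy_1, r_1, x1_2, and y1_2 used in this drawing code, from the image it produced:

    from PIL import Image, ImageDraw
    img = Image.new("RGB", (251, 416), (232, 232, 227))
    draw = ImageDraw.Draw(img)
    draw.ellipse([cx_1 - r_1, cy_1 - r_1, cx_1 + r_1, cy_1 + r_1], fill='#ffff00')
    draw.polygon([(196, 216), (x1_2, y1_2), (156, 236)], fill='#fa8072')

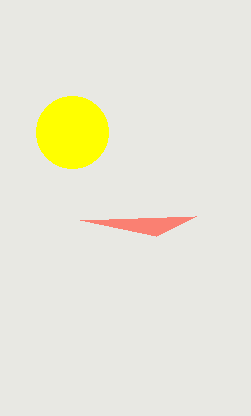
cx_1 = 72; cy_1 = 132; r_1 = 36; x1_2 = 80; y1_2 = 220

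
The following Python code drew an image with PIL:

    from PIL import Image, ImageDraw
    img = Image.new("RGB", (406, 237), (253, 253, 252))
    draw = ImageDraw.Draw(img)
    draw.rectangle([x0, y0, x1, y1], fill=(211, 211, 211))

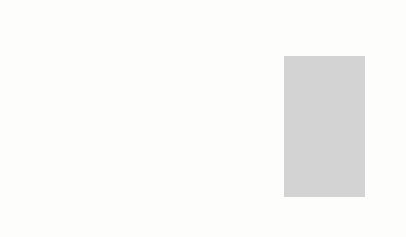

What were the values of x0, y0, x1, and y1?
x0 = 284; y0 = 56; x1 = 364; y1 = 196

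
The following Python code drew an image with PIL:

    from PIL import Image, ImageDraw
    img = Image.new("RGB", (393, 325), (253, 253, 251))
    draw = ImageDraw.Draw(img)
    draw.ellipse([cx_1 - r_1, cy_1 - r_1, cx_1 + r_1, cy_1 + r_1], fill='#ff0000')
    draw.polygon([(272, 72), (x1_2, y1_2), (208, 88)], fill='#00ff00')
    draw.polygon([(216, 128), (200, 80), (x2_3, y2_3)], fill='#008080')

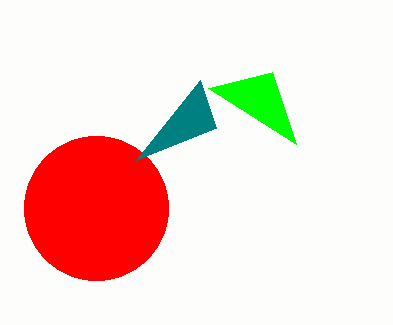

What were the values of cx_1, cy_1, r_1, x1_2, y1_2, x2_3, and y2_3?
cx_1 = 96, cy_1 = 208, r_1 = 72, x1_2 = 296, y1_2 = 144, x2_3 = 136, y2_3 = 160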